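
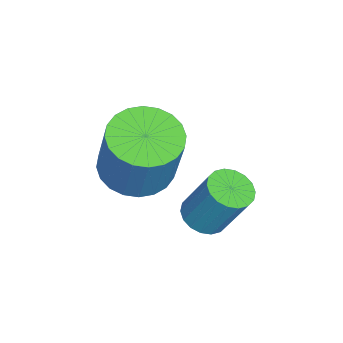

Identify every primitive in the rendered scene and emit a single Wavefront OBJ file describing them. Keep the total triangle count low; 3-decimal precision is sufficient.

v -1.092 -3.101 -0.232
v -0.387 -2.507 -0.594
v 0.217 -2.125 1.21
v -0.488 -2.719 1.572
v -0.679 -2.259 -0.548
v -0.075 -1.877 1.255
v -1.034 -2.138 -0.455
v -0.43 -1.756 1.349
v -1.398 -2.164 -0.328
v -0.794 -1.782 1.476
v -1.715 -2.333 -0.186
v -1.111 -1.951 1.618
v -1.937 -2.619 -0.051
v -1.334 -2.237 1.753
v -2.031 -2.978 0.057
v -1.427 -2.596 1.86
v -1.982 -3.356 0.12
v -1.378 -2.974 1.924
v -1.797 -3.695 0.13
v -1.193 -3.313 1.934
v -1.505 -3.943 0.085
v -0.901 -3.561 1.888
v -1.15 -4.064 -0.009
v -0.546 -3.682 1.795
v -0.786 -4.038 -0.136
v -0.182 -3.656 1.668
v -0.469 -3.869 -0.278
v 0.135 -3.487 1.526
v -0.246 -3.583 -0.413
v 0.357 -3.201 1.391
v -0.153 -3.224 -0.52
v 0.451 -2.842 1.283
v -0.202 -2.846 -0.584
v 0.402 -2.464 1.22
v -0.286 -1.234 -1.066
v 0.342 -1.216 -1.187
v 0.594 -0.529 0.225
v -0.034 -0.546 0.346
v 0.25 -0.968 -1.291
v 0.503 -0.28 0.12
v 0.052 -0.772 -1.351
v 0.305 -0.084 0.06
v -0.213 -0.667 -1.355
v 0.04 0.02 0.057
v -0.492 -0.675 -1.301
v -0.24 0.012 0.11
v -0.731 -0.794 -1.2
v -0.479 -0.106 0.211
v -0.882 -0.999 -1.073
v -0.629 -0.312 0.338
v -0.914 -1.251 -0.945
v -0.662 -0.564 0.467
v -0.823 -1.5 -0.84
v -0.57 -0.812 0.571
v -0.625 -1.696 -0.78
v -0.372 -1.008 0.631
v -0.36 -1.8 -0.777
v -0.107 -1.113 0.635
v -0.08 -1.792 -0.83
v 0.172 -1.105 0.581
v 0.159 -1.674 -0.931
v 0.411 -0.986 0.48
v 0.309 -1.468 -1.058
v 0.562 -0.781 0.353
f 2 1 5
f 2 5 3
f 3 5 6
f 3 6 4
f 5 1 7
f 5 7 6
f 6 7 8
f 6 8 4
f 7 1 9
f 7 9 8
f 8 9 10
f 8 10 4
f 9 1 11
f 9 11 10
f 10 11 12
f 10 12 4
f 11 1 13
f 11 13 12
f 12 13 14
f 12 14 4
f 13 1 15
f 13 15 14
f 14 15 16
f 14 16 4
f 15 1 17
f 15 17 16
f 16 17 18
f 16 18 4
f 17 1 19
f 17 19 18
f 18 19 20
f 18 20 4
f 19 1 21
f 19 21 20
f 20 21 22
f 20 22 4
f 21 1 23
f 21 23 22
f 22 23 24
f 22 24 4
f 23 1 25
f 23 25 24
f 24 25 26
f 24 26 4
f 25 1 27
f 25 27 26
f 26 27 28
f 26 28 4
f 27 1 29
f 27 29 28
f 28 29 30
f 28 30 4
f 29 1 31
f 29 31 30
f 30 31 32
f 30 32 4
f 31 1 33
f 31 33 32
f 32 33 34
f 32 34 4
f 33 1 2
f 33 2 34
f 34 2 3
f 34 3 4
f 36 35 39
f 36 39 37
f 37 39 40
f 37 40 38
f 39 35 41
f 39 41 40
f 40 41 42
f 40 42 38
f 41 35 43
f 41 43 42
f 42 43 44
f 42 44 38
f 43 35 45
f 43 45 44
f 44 45 46
f 44 46 38
f 45 35 47
f 45 47 46
f 46 47 48
f 46 48 38
f 47 35 49
f 47 49 48
f 48 49 50
f 48 50 38
f 49 35 51
f 49 51 50
f 50 51 52
f 50 52 38
f 51 35 53
f 51 53 52
f 52 53 54
f 52 54 38
f 53 35 55
f 53 55 54
f 54 55 56
f 54 56 38
f 55 35 57
f 55 57 56
f 56 57 58
f 56 58 38
f 57 35 59
f 57 59 58
f 58 59 60
f 58 60 38
f 59 35 61
f 59 61 60
f 60 61 62
f 60 62 38
f 61 35 63
f 61 63 62
f 62 63 64
f 62 64 38
f 63 35 36
f 63 36 64
f 64 36 37
f 64 37 38



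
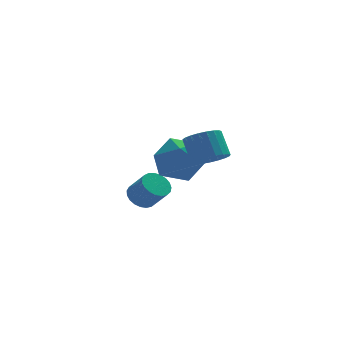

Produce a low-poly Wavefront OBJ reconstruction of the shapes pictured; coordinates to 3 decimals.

v -0.653 -3.627 3.469
v -0.044 -3.24 3.306
v -0.237 -2.547 4.228
v -0.847 -2.933 4.391
v -0.26 -3.089 3.147
v -0.453 -2.396 4.069
v -0.544 -3.031 3.044
v -0.737 -2.337 3.966
v -0.847 -3.076 3.014
v -1.04 -2.382 3.936
v -1.116 -3.216 3.063
v -1.309 -2.522 3.985
v -1.306 -3.427 3.182
v -1.499 -2.734 4.104
v -1.382 -3.673 3.351
v -1.576 -2.979 4.273
v -1.333 -3.911 3.54
v -1.526 -3.217 4.462
v -1.166 -4.099 3.717
v -1.36 -3.406 4.639
v -0.911 -4.206 3.851
v -1.104 -3.512 4.773
v -0.611 -4.213 3.919
v -0.804 -3.519 4.841
v -0.318 -4.118 3.909
v -0.511 -3.425 4.831
v -0.083 -3.939 3.823
v -0.277 -3.245 4.745
v 0.053 -3.705 3.676
v -0.141 -3.012 4.598
v 0.067 -3.458 3.493
v -0.126 -2.765 4.415
v -1.933 0.927 1.765
v -1.16 1.595 2.352
v -0.62 0.585 0.428
v 0.153 1.253 1.015
v -0.19 0.218 1.461
v -1.002 0.43 2.288
v -0.778 1.75 0.492
v -1.59 1.962 1.319
v -0.447 2.104 1.566
v -0.084 1.157 2.164
v -1.696 1.023 0.616
v -1.333 0.076 1.214
v -2.436 0.926 -0.422
v -1.988 1.407 -0.358
v -1.477 0.815 0.525
v -1.924 0.334 0.462
v -2.186 1.491 -0.188
v -1.675 0.898 0.696
v -2.427 1.477 -0.057
v -1.916 0.884 0.826
v -2.67 1.367 0.01
v -2.158 0.775 0.893
v -2.872 1.182 0.003
v -2.36 0.589 0.886
v -2.999 0.952 -0.078
v -2.487 0.36 0.805
v -3.028 0.718 -0.218
v -2.517 0.126 0.665
v -2.955 0.52 -0.393
v -2.444 -0.073 0.49
v -2.792 0.392 -0.573
v -2.281 -0.2 0.31
v -2.568 0.356 -0.727
v -2.056 -0.236 0.156
v -2.32 0.419 -0.828
v -1.809 -0.173 0.055
v -2.093 0.57 -0.859
v -1.582 -0.022 0.024
v -1.925 0.782 -0.814
v -1.414 0.19 0.069
v -1.845 1.019 -0.701
v -1.334 0.427 0.182
v -1.867 1.24 -0.54
v -1.356 0.648 0.343
f 2 1 5
f 2 5 3
f 3 5 6
f 3 6 4
f 5 1 7
f 5 7 6
f 6 7 8
f 6 8 4
f 7 1 9
f 7 9 8
f 8 9 10
f 8 10 4
f 9 1 11
f 9 11 10
f 10 11 12
f 10 12 4
f 11 1 13
f 11 13 12
f 12 13 14
f 12 14 4
f 13 1 15
f 13 15 14
f 14 15 16
f 14 16 4
f 15 1 17
f 15 17 16
f 16 17 18
f 16 18 4
f 17 1 19
f 17 19 18
f 18 19 20
f 18 20 4
f 19 1 21
f 19 21 20
f 20 21 22
f 20 22 4
f 21 1 23
f 21 23 22
f 22 23 24
f 22 24 4
f 23 1 25
f 23 25 24
f 24 25 26
f 24 26 4
f 25 1 27
f 25 27 26
f 26 27 28
f 26 28 4
f 27 1 29
f 27 29 28
f 28 29 30
f 28 30 4
f 29 1 31
f 29 31 30
f 30 31 32
f 30 32 4
f 31 1 2
f 31 2 32
f 32 2 3
f 32 3 4
f 33 44 38
f 33 38 34
f 33 34 40
f 33 40 43
f 33 43 44
f 34 38 42
f 38 44 37
f 44 43 35
f 43 40 39
f 40 34 41
f 36 42 37
f 36 37 35
f 36 35 39
f 36 39 41
f 36 41 42
f 37 42 38
f 35 37 44
f 39 35 43
f 41 39 40
f 42 41 34
f 46 45 49
f 46 49 47
f 47 49 50
f 47 50 48
f 49 45 51
f 49 51 50
f 50 51 52
f 50 52 48
f 51 45 53
f 51 53 52
f 52 53 54
f 52 54 48
f 53 45 55
f 53 55 54
f 54 55 56
f 54 56 48
f 55 45 57
f 55 57 56
f 56 57 58
f 56 58 48
f 57 45 59
f 57 59 58
f 58 59 60
f 58 60 48
f 59 45 61
f 59 61 60
f 60 61 62
f 60 62 48
f 61 45 63
f 61 63 62
f 62 63 64
f 62 64 48
f 63 45 65
f 63 65 64
f 64 65 66
f 64 66 48
f 65 45 67
f 65 67 66
f 66 67 68
f 66 68 48
f 67 45 69
f 67 69 68
f 68 69 70
f 68 70 48
f 69 45 71
f 69 71 70
f 70 71 72
f 70 72 48
f 71 45 73
f 71 73 72
f 72 73 74
f 72 74 48
f 73 45 75
f 73 75 74
f 74 75 76
f 74 76 48
f 75 45 46
f 75 46 76
f 76 46 47
f 76 47 48



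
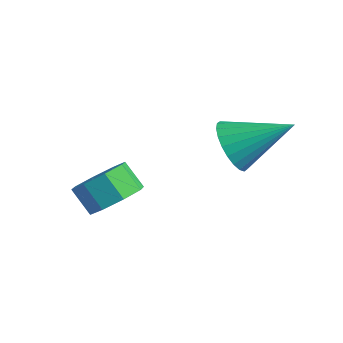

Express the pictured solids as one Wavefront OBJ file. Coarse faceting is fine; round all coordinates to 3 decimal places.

v -0.671 1.921 2.422
v -0.194 2.058 1.648
v 0.531 3.139 3.378
v -0.44 2.318 1.625
v -0.721 2.518 1.724
v -0.995 2.627 1.929
v -1.219 2.628 2.21
v -1.36 2.522 2.522
v -1.396 2.325 2.82
v -1.322 2.065 3.057
v -1.148 1.784 3.197
v -0.902 1.524 3.219
v -0.621 1.324 3.121
v -0.347 1.215 2.915
v -0.123 1.213 2.635
v 0.018 1.319 2.322
v 0.054 1.517 2.025
v -0.02 1.776 1.788
v -2.828 -0.466 0.093
v -2.189 -0.759 0.671
v -2.893 -0.847 1.404
v -3.532 -0.554 0.827
v -2.263 -0.066 0.684
v -2.966 -0.155 1.417
v -2.668 0.392 0.351
v -3.371 0.304 1.084
v -3.166 0.348 -0.133
v -3.87 0.26 0.6
v -3.467 -0.173 -0.484
v -4.171 -0.261 0.249
v -3.394 -0.865 -0.497
v -4.097 -0.954 0.236
v -2.989 -1.324 -0.164
v -3.692 -1.412 0.569
v -2.49 -1.28 0.32
v -3.194 -1.368 1.053
f 2 1 4
f 2 4 3
f 4 1 5
f 4 5 3
f 5 1 6
f 5 6 3
f 6 1 7
f 6 7 3
f 7 1 8
f 7 8 3
f 8 1 9
f 8 9 3
f 9 1 10
f 9 10 3
f 10 1 11
f 10 11 3
f 11 1 12
f 11 12 3
f 12 1 13
f 12 13 3
f 13 1 14
f 13 14 3
f 14 1 15
f 14 15 3
f 15 1 16
f 15 16 3
f 16 1 17
f 16 17 3
f 17 1 18
f 17 18 3
f 18 1 2
f 18 2 3
f 20 19 23
f 20 23 21
f 21 23 24
f 21 24 22
f 23 19 25
f 23 25 24
f 24 25 26
f 24 26 22
f 25 19 27
f 25 27 26
f 26 27 28
f 26 28 22
f 27 19 29
f 27 29 28
f 28 29 30
f 28 30 22
f 29 19 31
f 29 31 30
f 30 31 32
f 30 32 22
f 31 19 33
f 31 33 32
f 32 33 34
f 32 34 22
f 33 19 35
f 33 35 34
f 34 35 36
f 34 36 22
f 35 19 20
f 35 20 36
f 36 20 21
f 36 21 22



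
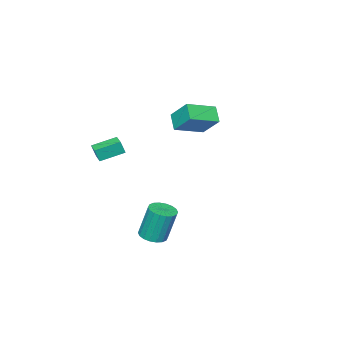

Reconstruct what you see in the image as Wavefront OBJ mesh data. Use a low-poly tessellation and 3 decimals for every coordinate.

v 3.806 -2.862 1.764
v 4.017 -3.023 2.603
v 2.595 -2.083 2.219
v 2.806 -2.244 3.057
v 4.254 -2.176 1.783
v 4.465 -2.337 2.621
v 3.043 -1.397 2.237
v 3.254 -1.558 3.076
v -4.48 -2.513 1.761
v -4.444 -1.293 3.029
v -3.905 -1.762 1.022
v -3.869 -0.542 2.29
v -2.751 -3.218 2.39
v -2.715 -1.998 3.658
v -2.176 -2.467 1.651
v -2.14 -1.247 2.919
v 3.957 1.372 -2.788
v 4.432 2.037 -2.863
v 4.118 2.492 -0.827
v 3.643 1.828 -0.752
v 4.1 2.165 -2.943
v 3.786 2.62 -0.907
v 3.739 2.136 -2.992
v 3.425 2.591 -0.956
v 3.422 1.956 -3.001
v 3.108 2.411 -0.965
v 3.21 1.661 -2.968
v 2.897 2.116 -0.931
v 3.147 1.308 -2.898
v 2.833 1.763 -0.862
v 3.244 0.968 -2.808
v 2.93 1.423 -0.771
v 3.482 0.708 -2.713
v 3.168 1.163 -0.677
v 3.814 0.58 -2.633
v 3.5 1.035 -0.597
v 4.175 0.609 -2.584
v 3.861 1.064 -0.548
v 4.492 0.789 -2.575
v 4.178 1.244 -0.539
v 4.703 1.084 -2.609
v 4.39 1.539 -0.572
v 4.767 1.437 -2.678
v 4.453 1.892 -0.642
v 4.67 1.777 -2.769
v 4.356 2.232 -0.732
f 2 4 1
f 5 2 1
f 1 4 3
f 3 5 1
f 2 8 4
f 6 2 5
f 6 8 2
f 4 8 3
f 7 5 3
f 3 8 7
f 7 6 5
f 8 6 7
f 10 12 9
f 13 10 9
f 9 12 11
f 11 13 9
f 10 16 12
f 14 10 13
f 14 16 10
f 12 16 11
f 15 13 11
f 11 16 15
f 15 14 13
f 16 14 15
f 18 17 21
f 18 21 19
f 19 21 22
f 19 22 20
f 21 17 23
f 21 23 22
f 22 23 24
f 22 24 20
f 23 17 25
f 23 25 24
f 24 25 26
f 24 26 20
f 25 17 27
f 25 27 26
f 26 27 28
f 26 28 20
f 27 17 29
f 27 29 28
f 28 29 30
f 28 30 20
f 29 17 31
f 29 31 30
f 30 31 32
f 30 32 20
f 31 17 33
f 31 33 32
f 32 33 34
f 32 34 20
f 33 17 35
f 33 35 34
f 34 35 36
f 34 36 20
f 35 17 37
f 35 37 36
f 36 37 38
f 36 38 20
f 37 17 39
f 37 39 38
f 38 39 40
f 38 40 20
f 39 17 41
f 39 41 40
f 40 41 42
f 40 42 20
f 41 17 43
f 41 43 42
f 42 43 44
f 42 44 20
f 43 17 45
f 43 45 44
f 44 45 46
f 44 46 20
f 45 17 18
f 45 18 46
f 46 18 19
f 46 19 20



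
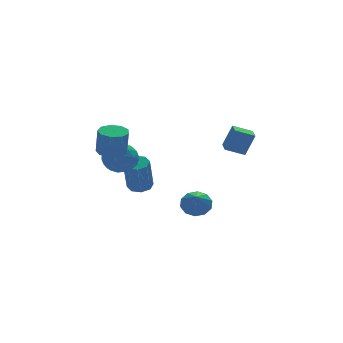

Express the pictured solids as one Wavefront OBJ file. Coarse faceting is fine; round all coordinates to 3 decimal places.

v -2.859 1.513 -0.009
v -2.21 1.003 -0.104
v -2.193 0.738 1.433
v -2.841 1.247 1.529
v -2.029 1.534 -0.014
v -2.012 1.269 1.523
v -2.236 2.054 0.078
v -2.218 1.789 1.615
v -2.734 2.321 0.129
v -2.717 2.056 1.667
v -3.291 2.21 0.117
v -3.273 1.945 1.654
v -3.645 1.772 0.045
v -3.628 1.507 1.582
v -3.632 1.213 -0.051
v -3.614 0.948 1.486
v -3.256 0.794 -0.128
v -3.239 0.529 1.409
v -2.695 0.711 -0.149
v -2.678 0.446 1.389
v -2.587 2.964 -1.44
v -2.196 3.526 -2.278
v -1.164 3.374 -0.502
v -0.773 3.936 -1.34
v -1.643 4.297 -0.805
v -2.522 4.044 -1.385
v -0.838 2.856 -1.395
v -1.717 2.603 -1.975
v -1.115 3.46 -2.251
v -1.612 4.35 -1.886
v -1.748 2.55 -0.894
v -2.245 3.44 -0.529
v -2.516 3.209 -1.941
v -0.844 3.691 -0.839
v -1.355 3.903 -0.524
v -1.125 4.234 -1.017
v -2.708 3.513 -1.416
v -2.478 3.844 -1.909
v -2.153 4.297 -1.043
v -0.882 3.056 -0.871
v -0.652 3.387 -1.364
v -2.235 2.666 -1.763
v -2.005 2.997 -2.256
v -1.207 2.603 -1.737
v -1.651 3.501 -2.418
v -0.815 3.741 -1.867
v -0.853 3.107 -1.899
v -1.37 2.958 -2.24
v -1.943 4.024 -2.204
v -1.107 4.265 -1.652
v -1.618 4.477 -1.338
v -2.135 4.328 -1.678
v -1.308 3.985 -2.188
v -2.253 2.635 -1.128
v -1.417 2.876 -0.576
v -1.225 2.572 -1.102
v -1.742 2.423 -1.442
v -2.545 3.159 -0.913
v -1.709 3.399 -0.362
v -1.99 3.942 -0.54
v -2.507 3.793 -0.881
v -2.052 2.915 -0.592
v -0.234 4.288 -3.995
v 0.388 4.596 -3.77
v -0.043 4 -1.76
v -0.666 3.692 -1.985
v -0.043 4.951 -3.757
v -0.474 4.355 -1.747
v -0.586 4.918 -3.884
v -1.017 4.322 -1.874
v -0.923 4.516 -4.075
v -1.354 3.92 -2.065
v -0.857 3.98 -4.22
v -1.288 3.384 -2.21
v -0.426 3.625 -4.233
v -0.857 3.029 -2.223
v 0.117 3.658 -4.106
v -0.314 3.062 -2.096
v 0.454 4.06 -3.915
v 0.023 3.464 -1.905
v 2.556 -0.797 0.155
v 3.074 -0.903 1.484
v 2.846 0.181 0.12
v 3.364 0.075 1.448
v 3.576 -1.115 -0.268
v 4.094 -1.221 1.06
v 3.866 -0.137 -0.304
v 4.384 -0.243 1.025
v 0.222 -2.556 -2.703
v 0.877 -2.408 -2.198
v -0.342 -3.844 -1.597
v 0.484 -2.105 -2.045
v -0.009 -1.974 -2.144
v -0.413 -2.065 -2.456
v -0.575 -2.344 -2.863
v -0.432 -2.703 -3.209
v -0.039 -3.007 -3.362
v 0.453 -3.138 -3.263
v 0.858 -3.047 -2.951
v 1.019 -2.768 -2.544
f 2 1 5
f 2 5 3
f 3 5 6
f 3 6 4
f 5 1 7
f 5 7 6
f 6 7 8
f 6 8 4
f 7 1 9
f 7 9 8
f 8 9 10
f 8 10 4
f 9 1 11
f 9 11 10
f 10 11 12
f 10 12 4
f 11 1 13
f 11 13 12
f 12 13 14
f 12 14 4
f 13 1 15
f 13 15 14
f 14 15 16
f 14 16 4
f 15 1 17
f 15 17 16
f 16 17 18
f 16 18 4
f 17 1 19
f 17 19 18
f 18 19 20
f 18 20 4
f 19 1 2
f 19 2 20
f 20 2 3
f 20 3 4
f 21 58 37
f 58 32 61
f 37 61 26
f 58 61 37
f 21 37 33
f 37 26 38
f 33 38 22
f 37 38 33
f 21 33 42
f 33 22 43
f 42 43 28
f 33 43 42
f 21 42 54
f 42 28 57
f 54 57 31
f 42 57 54
f 21 54 58
f 54 31 62
f 58 62 32
f 54 62 58
f 22 38 49
f 38 26 52
f 49 52 30
f 38 52 49
f 26 61 39
f 61 32 60
f 39 60 25
f 61 60 39
f 32 62 59
f 62 31 55
f 59 55 23
f 62 55 59
f 31 57 56
f 57 28 44
f 56 44 27
f 57 44 56
f 28 43 48
f 43 22 45
f 48 45 29
f 43 45 48
f 24 50 36
f 50 30 51
f 36 51 25
f 50 51 36
f 24 36 34
f 36 25 35
f 34 35 23
f 36 35 34
f 24 34 41
f 34 23 40
f 41 40 27
f 34 40 41
f 24 41 46
f 41 27 47
f 46 47 29
f 41 47 46
f 24 46 50
f 46 29 53
f 50 53 30
f 46 53 50
f 25 51 39
f 51 30 52
f 39 52 26
f 51 52 39
f 23 35 59
f 35 25 60
f 59 60 32
f 35 60 59
f 27 40 56
f 40 23 55
f 56 55 31
f 40 55 56
f 29 47 48
f 47 27 44
f 48 44 28
f 47 44 48
f 30 53 49
f 53 29 45
f 49 45 22
f 53 45 49
f 64 63 67
f 64 67 65
f 65 67 68
f 65 68 66
f 67 63 69
f 67 69 68
f 68 69 70
f 68 70 66
f 69 63 71
f 69 71 70
f 70 71 72
f 70 72 66
f 71 63 73
f 71 73 72
f 72 73 74
f 72 74 66
f 73 63 75
f 73 75 74
f 74 75 76
f 74 76 66
f 75 63 77
f 75 77 76
f 76 77 78
f 76 78 66
f 77 63 79
f 77 79 78
f 78 79 80
f 78 80 66
f 79 63 64
f 79 64 80
f 80 64 65
f 80 65 66
f 82 84 81
f 85 82 81
f 81 84 83
f 83 85 81
f 82 88 84
f 86 82 85
f 86 88 82
f 84 88 83
f 87 85 83
f 83 88 87
f 87 86 85
f 88 86 87
f 90 89 92
f 90 92 91
f 92 89 93
f 92 93 91
f 93 89 94
f 93 94 91
f 94 89 95
f 94 95 91
f 95 89 96
f 95 96 91
f 96 89 97
f 96 97 91
f 97 89 98
f 97 98 91
f 98 89 99
f 98 99 91
f 99 89 100
f 99 100 91
f 100 89 90
f 100 90 91



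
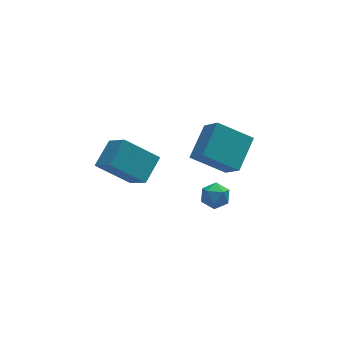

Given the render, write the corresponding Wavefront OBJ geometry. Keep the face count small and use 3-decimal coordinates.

v 1.103 2.066 -3.024
v 1.662 1.75 -3.5
v 0.178 1.57 -3.78
v 0.737 1.254 -4.256
v 0.632 0.967 -3.517
v 1.204 1.274 -3.05
v 0.636 2.046 -4.23
v 1.208 2.353 -3.763
v 1.373 1.738 -4.245
v 1.371 1.071 -3.805
v 0.469 2.249 -3.475
v 0.467 1.582 -3.035
v 1.797 0.815 -1.021
v 0.209 1.511 0.017
v 1.511 1.903 -2.186
v -0.076 2.599 -1.149
v 2.976 2.121 -0.091
v 1.389 2.817 0.946
v 2.691 3.209 -1.257
v 1.103 3.905 -0.219
v -4.563 0.587 1.682
v -3.58 1.521 2.391
v -4.927 1.898 0.459
v -3.944 2.832 1.167
v -3.076 -0.092 0.513
v -2.093 0.842 1.221
v -3.44 1.219 -0.711
v -2.457 2.153 -0.002
f 1 12 6
f 1 6 2
f 1 2 8
f 1 8 11
f 1 11 12
f 2 6 10
f 6 12 5
f 12 11 3
f 11 8 7
f 8 2 9
f 4 10 5
f 4 5 3
f 4 3 7
f 4 7 9
f 4 9 10
f 5 10 6
f 3 5 12
f 7 3 11
f 9 7 8
f 10 9 2
f 14 16 13
f 17 14 13
f 13 16 15
f 15 17 13
f 14 20 16
f 18 14 17
f 18 20 14
f 16 20 15
f 19 17 15
f 15 20 19
f 19 18 17
f 20 18 19
f 22 24 21
f 25 22 21
f 21 24 23
f 23 25 21
f 22 28 24
f 26 22 25
f 26 28 22
f 24 28 23
f 27 25 23
f 23 28 27
f 27 26 25
f 28 26 27



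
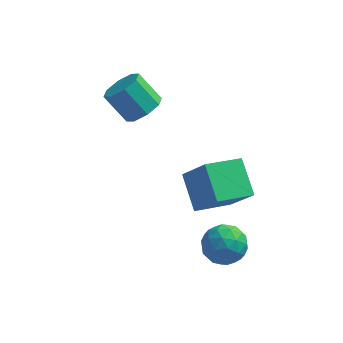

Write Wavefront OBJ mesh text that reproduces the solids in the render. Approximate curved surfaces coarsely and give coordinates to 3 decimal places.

v 3.304 -2.327 -0.573
v 2.559 -0.844 0.525
v 2.206 -1.653 -2.231
v 1.46 -0.17 -1.133
v 4.82 -1.17 -1.107
v 4.074 0.313 -0.009
v 3.721 -0.496 -2.765
v 2.976 0.987 -1.667
v -0.635 2.253 1.019
v 0.094 2.787 1.47
v -1.015 3.201 2.772
v -1.745 2.667 2.321
v -0.324 3.213 0.979
v -1.433 3.627 2.281
v -0.924 3.077 0.511
v -2.033 3.491 1.813
v -1.355 2.458 0.341
v -2.464 2.872 1.643
v -1.365 1.719 0.568
v -2.474 2.133 1.87
v -0.947 1.293 1.059
v -2.056 1.707 2.361
v -0.347 1.429 1.527
v -1.456 1.843 2.829
v 0.084 2.048 1.697
v -1.025 2.462 2.999
v 3.716 -1.896 -2.802
v 4.519 -2.231 -3.499
v 2.921 -3.509 -2.941
v 3.724 -3.844 -3.638
v 3.958 -3.667 -2.563
v 4.449 -2.67 -2.477
v 2.991 -3.07 -3.963
v 3.482 -2.073 -3.877
v 4.07 -2.957 -4.217
v 4.668 -3.326 -3.352
v 2.772 -2.414 -3.088
v 3.37 -2.783 -2.223
v 4.187 -1.922 -3.138
v 3.253 -3.818 -3.302
v 3.39 -3.714 -2.67
v 3.862 -3.911 -3.08
v 4.147 -2.18 -2.538
v 4.618 -2.377 -2.947
v 4.288 -3.221 -2.397
v 2.822 -3.363 -3.493
v 3.293 -3.56 -3.902
v 3.578 -1.829 -3.36
v 4.05 -2.026 -3.77
v 3.152 -2.519 -4.043
v 4.395 -2.546 -3.97
v 3.928 -3.493 -4.052
v 3.497 -3.038 -4.243
v 3.786 -2.452 -4.192
v 4.747 -2.763 -3.461
v 4.279 -3.711 -3.543
v 4.417 -3.607 -2.911
v 4.706 -3.021 -2.861
v 4.483 -3.189 -3.883
v 3.161 -2.029 -2.897
v 2.693 -2.977 -2.979
v 2.734 -2.719 -3.579
v 3.023 -2.133 -3.529
v 3.512 -2.247 -2.388
v 3.045 -3.194 -2.47
v 3.654 -3.288 -2.248
v 3.943 -2.702 -2.197
v 2.957 -2.551 -2.557
f 2 4 1
f 5 2 1
f 1 4 3
f 3 5 1
f 2 8 4
f 6 2 5
f 6 8 2
f 4 8 3
f 7 5 3
f 3 8 7
f 7 6 5
f 8 6 7
f 10 9 13
f 10 13 11
f 11 13 14
f 11 14 12
f 13 9 15
f 13 15 14
f 14 15 16
f 14 16 12
f 15 9 17
f 15 17 16
f 16 17 18
f 16 18 12
f 17 9 19
f 17 19 18
f 18 19 20
f 18 20 12
f 19 9 21
f 19 21 20
f 20 21 22
f 20 22 12
f 21 9 23
f 21 23 22
f 22 23 24
f 22 24 12
f 23 9 25
f 23 25 24
f 24 25 26
f 24 26 12
f 25 9 10
f 25 10 26
f 26 10 11
f 26 11 12
f 27 64 43
f 64 38 67
f 43 67 32
f 64 67 43
f 27 43 39
f 43 32 44
f 39 44 28
f 43 44 39
f 27 39 48
f 39 28 49
f 48 49 34
f 39 49 48
f 27 48 60
f 48 34 63
f 60 63 37
f 48 63 60
f 27 60 64
f 60 37 68
f 64 68 38
f 60 68 64
f 28 44 55
f 44 32 58
f 55 58 36
f 44 58 55
f 32 67 45
f 67 38 66
f 45 66 31
f 67 66 45
f 38 68 65
f 68 37 61
f 65 61 29
f 68 61 65
f 37 63 62
f 63 34 50
f 62 50 33
f 63 50 62
f 34 49 54
f 49 28 51
f 54 51 35
f 49 51 54
f 30 56 42
f 56 36 57
f 42 57 31
f 56 57 42
f 30 42 40
f 42 31 41
f 40 41 29
f 42 41 40
f 30 40 47
f 40 29 46
f 47 46 33
f 40 46 47
f 30 47 52
f 47 33 53
f 52 53 35
f 47 53 52
f 30 52 56
f 52 35 59
f 56 59 36
f 52 59 56
f 31 57 45
f 57 36 58
f 45 58 32
f 57 58 45
f 29 41 65
f 41 31 66
f 65 66 38
f 41 66 65
f 33 46 62
f 46 29 61
f 62 61 37
f 46 61 62
f 35 53 54
f 53 33 50
f 54 50 34
f 53 50 54
f 36 59 55
f 59 35 51
f 55 51 28
f 59 51 55



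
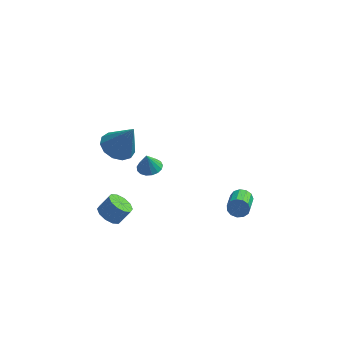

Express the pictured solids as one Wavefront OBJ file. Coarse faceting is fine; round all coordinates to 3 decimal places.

v 3.385 1.932 -3.745
v 3.692 1.732 -4.281
v 3.601 0.388 -3.832
v 3.295 0.588 -3.295
v 3.953 1.798 -4.032
v 3.862 0.453 -3.583
v 4.033 1.906 -3.692
v 3.942 0.562 -3.243
v 3.907 2.023 -3.368
v 3.817 0.679 -2.919
v 3.616 2.11 -3.164
v 3.526 0.766 -2.715
v 3.252 2.142 -3.144
v 3.161 0.798 -2.695
v 2.93 2.106 -3.315
v 2.839 0.762 -2.866
v 2.753 2.016 -3.622
v 2.662 0.672 -3.173
v 2.776 1.898 -3.968
v 2.685 0.554 -3.519
v 2.993 1.792 -4.243
v 2.902 0.448 -3.794
v 3.335 1.73 -4.36
v 3.244 0.386 -3.911
v -3.61 -0.817 -3.167
v -3.031 -1.282 -3.437
v -2.412 -1.008 -2.583
v -2.99 -0.543 -2.313
v -2.967 -0.837 -3.626
v -2.348 -0.562 -2.773
v -3.149 -0.384 -3.64
v -2.53 -0.109 -2.786
v -3.507 -0.096 -3.473
v -2.887 0.178 -2.619
v -3.904 -0.084 -3.189
v -3.284 0.19 -2.335
v -4.188 -0.352 -2.897
v -3.569 -0.078 -2.043
v -4.252 -0.798 -2.707
v -3.633 -0.523 -1.854
v -4.07 -1.251 -2.694
v -3.451 -0.976 -1.84
v -3.713 -1.538 -2.861
v -3.093 -1.264 -2.007
v -3.316 -1.55 -3.145
v -2.696 -1.276 -2.291
v -3.074 -0.63 2.85
v -2.315 -1.141 2.399
v -2.166 -0.87 4.65
v -2.162 -0.587 2.396
v -2.298 -0.047 2.537
v -2.68 0.309 2.777
v -3.188 0.366 3.041
v -3.659 0.107 3.244
v -3.944 -0.385 3.322
v -3.954 -0.955 3.25
v -3.683 -1.422 3.051
v -3.22 -1.637 2.789
v -2.71 -1.532 2.546
v -1.718 2.032 -1.497
v -1.205 1.514 -1.46
v -1.882 1.948 -0.403
v -1.028 1.81 -1.411
v -1.008 2.158 -1.381
v -1.151 2.477 -1.378
v -1.424 2.694 -1.403
v -1.764 2.759 -1.449
v -2.094 2.658 -1.506
v -2.337 2.413 -1.561
v -2.439 2.081 -1.602
v -2.375 1.738 -1.618
v -2.161 1.462 -1.607
v -1.845 1.317 -1.571
v -1.5 1.335 -1.518
f 2 1 5
f 2 5 3
f 3 5 6
f 3 6 4
f 5 1 7
f 5 7 6
f 6 7 8
f 6 8 4
f 7 1 9
f 7 9 8
f 8 9 10
f 8 10 4
f 9 1 11
f 9 11 10
f 10 11 12
f 10 12 4
f 11 1 13
f 11 13 12
f 12 13 14
f 12 14 4
f 13 1 15
f 13 15 14
f 14 15 16
f 14 16 4
f 15 1 17
f 15 17 16
f 16 17 18
f 16 18 4
f 17 1 19
f 17 19 18
f 18 19 20
f 18 20 4
f 19 1 21
f 19 21 20
f 20 21 22
f 20 22 4
f 21 1 23
f 21 23 22
f 22 23 24
f 22 24 4
f 23 1 2
f 23 2 24
f 24 2 3
f 24 3 4
f 26 25 29
f 26 29 27
f 27 29 30
f 27 30 28
f 29 25 31
f 29 31 30
f 30 31 32
f 30 32 28
f 31 25 33
f 31 33 32
f 32 33 34
f 32 34 28
f 33 25 35
f 33 35 34
f 34 35 36
f 34 36 28
f 35 25 37
f 35 37 36
f 36 37 38
f 36 38 28
f 37 25 39
f 37 39 38
f 38 39 40
f 38 40 28
f 39 25 41
f 39 41 40
f 40 41 42
f 40 42 28
f 41 25 43
f 41 43 42
f 42 43 44
f 42 44 28
f 43 25 45
f 43 45 44
f 44 45 46
f 44 46 28
f 45 25 26
f 45 26 46
f 46 26 27
f 46 27 28
f 48 47 50
f 48 50 49
f 50 47 51
f 50 51 49
f 51 47 52
f 51 52 49
f 52 47 53
f 52 53 49
f 53 47 54
f 53 54 49
f 54 47 55
f 54 55 49
f 55 47 56
f 55 56 49
f 56 47 57
f 56 57 49
f 57 47 58
f 57 58 49
f 58 47 59
f 58 59 49
f 59 47 48
f 59 48 49
f 61 60 63
f 61 63 62
f 63 60 64
f 63 64 62
f 64 60 65
f 64 65 62
f 65 60 66
f 65 66 62
f 66 60 67
f 66 67 62
f 67 60 68
f 67 68 62
f 68 60 69
f 68 69 62
f 69 60 70
f 69 70 62
f 70 60 71
f 70 71 62
f 71 60 72
f 71 72 62
f 72 60 73
f 72 73 62
f 73 60 74
f 73 74 62
f 74 60 61
f 74 61 62



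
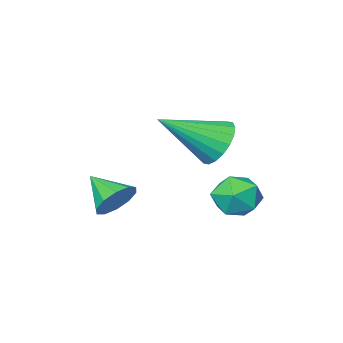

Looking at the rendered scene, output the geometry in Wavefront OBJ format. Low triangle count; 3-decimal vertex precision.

v 1.216 3.802 0.189
v 1.746 4.103 -0.432
v 2.864 3.138 1.271
v 1.712 4.407 -0.194
v 1.579 4.59 0.12
v 1.375 4.617 0.448
v 1.139 4.483 0.724
v 0.919 4.214 0.895
v 0.757 3.864 0.925
v 0.687 3.501 0.81
v 0.721 3.198 0.571
v 0.854 3.014 0.257
v 1.058 2.987 -0.07
v 1.294 3.121 -0.347
v 1.514 3.39 -0.517
v 1.676 3.741 -0.548
v 0.131 4.217 -1.656
v 0.984 4.239 -1.843
v -0.044 3.161 -2.577
v 0.809 3.183 -2.764
v 0.54 2.905 -1.981
v 0.648 3.558 -1.412
v 0.292 3.842 -3.008
v 0.4 4.495 -2.439
v 1.083 4.007 -2.678
v 1.236 3.428 -2.043
v -0.296 3.972 -2.377
v -0.143 3.393 -1.742
v 3.818 2.438 -2.034
v 4.554 2.544 -2.135
v 4.062 1.362 -1.386
v 4.431 2.754 -1.74
v 4.075 2.844 -1.458
v 3.62 2.778 -1.396
v 3.241 2.583 -1.578
v 3.083 2.332 -1.934
v 3.205 2.122 -2.329
v 3.562 2.033 -2.611
v 4.017 2.098 -2.673
v 4.396 2.293 -2.491
f 2 1 4
f 2 4 3
f 4 1 5
f 4 5 3
f 5 1 6
f 5 6 3
f 6 1 7
f 6 7 3
f 7 1 8
f 7 8 3
f 8 1 9
f 8 9 3
f 9 1 10
f 9 10 3
f 10 1 11
f 10 11 3
f 11 1 12
f 11 12 3
f 12 1 13
f 12 13 3
f 13 1 14
f 13 14 3
f 14 1 15
f 14 15 3
f 15 1 16
f 15 16 3
f 16 1 2
f 16 2 3
f 17 28 22
f 17 22 18
f 17 18 24
f 17 24 27
f 17 27 28
f 18 22 26
f 22 28 21
f 28 27 19
f 27 24 23
f 24 18 25
f 20 26 21
f 20 21 19
f 20 19 23
f 20 23 25
f 20 25 26
f 21 26 22
f 19 21 28
f 23 19 27
f 25 23 24
f 26 25 18
f 30 29 32
f 30 32 31
f 32 29 33
f 32 33 31
f 33 29 34
f 33 34 31
f 34 29 35
f 34 35 31
f 35 29 36
f 35 36 31
f 36 29 37
f 36 37 31
f 37 29 38
f 37 38 31
f 38 29 39
f 38 39 31
f 39 29 40
f 39 40 31
f 40 29 30
f 40 30 31



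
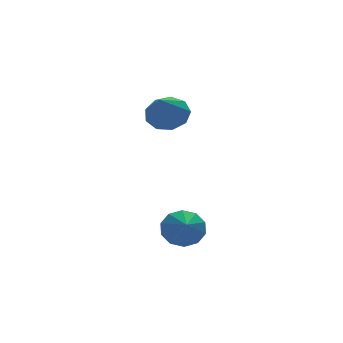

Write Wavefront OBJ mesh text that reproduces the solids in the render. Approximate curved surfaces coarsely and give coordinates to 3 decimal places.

v 0.594 4.52 2.62
v 1.43 3.991 2.762
v -0.314 3.42 3.86
v 1.404 4.512 3.205
v 0.999 5.036 3.374
v 0.404 5.319 3.19
v -0.102 5.229 2.739
v -0.283 4.806 2.233
v -0.053 4.25 1.907
v 0.479 3.82 1.915
v 1.065 3.718 2.253
v -0.796 0.2 -2.209
v -0.127 0.377 -1.558
v -1.184 -0.9 -1.511
v -0.618 0.655 -1.394
v -1.177 0.758 -1.542
v -1.59 0.649 -1.944
v -1.7 0.368 -2.448
v -1.465 0.023 -2.86
v -0.974 -0.254 -3.024
v -0.415 -0.358 -2.877
v -0.002 -0.249 -2.475
v 0.108 0.032 -1.971
f 2 1 4
f 2 4 3
f 4 1 5
f 4 5 3
f 5 1 6
f 5 6 3
f 6 1 7
f 6 7 3
f 7 1 8
f 7 8 3
f 8 1 9
f 8 9 3
f 9 1 10
f 9 10 3
f 10 1 11
f 10 11 3
f 11 1 2
f 11 2 3
f 13 12 15
f 13 15 14
f 15 12 16
f 15 16 14
f 16 12 17
f 16 17 14
f 17 12 18
f 17 18 14
f 18 12 19
f 18 19 14
f 19 12 20
f 19 20 14
f 20 12 21
f 20 21 14
f 21 12 22
f 21 22 14
f 22 12 23
f 22 23 14
f 23 12 13
f 23 13 14



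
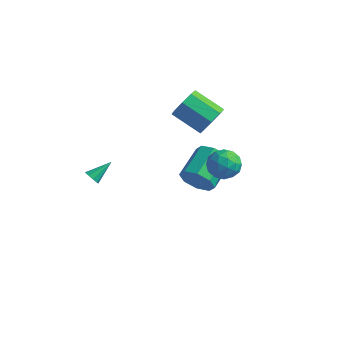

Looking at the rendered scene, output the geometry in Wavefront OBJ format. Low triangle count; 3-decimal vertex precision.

v 1.57 2.837 -0.74
v 2.014 2.56 0.136
v 1.746 1.3 -1.316
v 2.19 1.023 -0.44
v 1.197 1.254 -0.458
v 1.088 2.204 -0.102
v 2.672 1.656 -1.078
v 2.563 2.606 -0.722
v 2.695 1.83 -0.074
v 1.783 1.581 0.31
v 1.977 2.279 -1.49
v 1.065 2.03 -1.106
v 1.776 2.833 -0.251
v 1.984 1.027 -0.929
v 1.4 1.163 -0.939
v 1.661 1 -0.424
v 1.232 2.624 -0.391
v 1.493 2.461 0.124
v 1.013 1.693 -0.225
v 2.267 1.399 -1.304
v 2.528 1.236 -0.789
v 2.099 2.86 -0.756
v 2.36 2.697 -0.241
v 2.747 2.167 -0.955
v 2.438 2.241 0.14
v 2.541 1.338 -0.198
v 2.825 1.711 -0.573
v 2.76 2.269 -0.364
v 1.902 2.095 0.366
v 2.006 1.192 0.027
v 1.422 1.328 0.017
v 1.358 1.886 0.226
v 2.302 1.666 0.243
v 1.754 2.668 -1.207
v 1.858 1.765 -1.546
v 2.402 1.974 -1.406
v 2.338 2.532 -1.197
v 1.219 2.522 -0.982
v 1.322 1.619 -1.32
v 1 1.591 -0.816
v 0.935 2.149 -0.607
v 1.458 2.194 -1.423
v -2.376 -3.971 0.034
v -2.035 -4.258 0.26
v -1.944 -2.849 0.806
v -1.901 -4.117 -0.021
v -1.989 -3.907 -0.277
v -2.259 -3.727 -0.387
v -2.583 -3.662 -0.3
v -2.811 -3.741 -0.057
v -2.835 -3.929 0.228
v -2.644 -4.136 0.422
v -2.328 -4.266 0.435
v -0.033 2.122 -3.055
v 0.498 2.542 -3.897
v 0.204 4.498 -3.106
v -0.327 4.078 -2.265
v -0.314 2.477 -4.036
v -0.608 4.432 -3.245
v -0.962 2.203 -3.601
v -1.255 4.159 -2.81
v -1.065 1.883 -2.847
v -1.359 3.838 -2.056
v -0.564 1.702 -2.214
v -0.858 3.658 -1.423
v 0.248 1.768 -2.075
v -0.046 3.723 -1.284
v 0.895 2.041 -2.51
v 0.602 3.997 -1.719
v 0.999 2.362 -3.264
v 0.705 4.317 -2.473
v -0.152 3.643 0.963
v 0.292 2.934 1.548
v -1.444 2.649 2.521
v -1.888 3.357 1.937
v 0.346 3.65 1.854
v -1.39 3.365 2.827
v 0.108 4.362 1.638
v -1.628 4.077 2.611
v -0.282 4.652 1.027
v -2.018 4.367 2
v -0.596 4.351 0.379
v -2.332 4.066 1.352
v -0.65 3.635 0.073
v -2.386 3.35 1.046
v -0.412 2.923 0.289
v -2.148 2.638 1.262
v -0.022 2.633 0.9
v -1.758 2.348 1.873
f 1 38 17
f 38 12 41
f 17 41 6
f 38 41 17
f 1 17 13
f 17 6 18
f 13 18 2
f 17 18 13
f 1 13 22
f 13 2 23
f 22 23 8
f 13 23 22
f 1 22 34
f 22 8 37
f 34 37 11
f 22 37 34
f 1 34 38
f 34 11 42
f 38 42 12
f 34 42 38
f 2 18 29
f 18 6 32
f 29 32 10
f 18 32 29
f 6 41 19
f 41 12 40
f 19 40 5
f 41 40 19
f 12 42 39
f 42 11 35
f 39 35 3
f 42 35 39
f 11 37 36
f 37 8 24
f 36 24 7
f 37 24 36
f 8 23 28
f 23 2 25
f 28 25 9
f 23 25 28
f 4 30 16
f 30 10 31
f 16 31 5
f 30 31 16
f 4 16 14
f 16 5 15
f 14 15 3
f 16 15 14
f 4 14 21
f 14 3 20
f 21 20 7
f 14 20 21
f 4 21 26
f 21 7 27
f 26 27 9
f 21 27 26
f 4 26 30
f 26 9 33
f 30 33 10
f 26 33 30
f 5 31 19
f 31 10 32
f 19 32 6
f 31 32 19
f 3 15 39
f 15 5 40
f 39 40 12
f 15 40 39
f 7 20 36
f 20 3 35
f 36 35 11
f 20 35 36
f 9 27 28
f 27 7 24
f 28 24 8
f 27 24 28
f 10 33 29
f 33 9 25
f 29 25 2
f 33 25 29
f 44 43 46
f 44 46 45
f 46 43 47
f 46 47 45
f 47 43 48
f 47 48 45
f 48 43 49
f 48 49 45
f 49 43 50
f 49 50 45
f 50 43 51
f 50 51 45
f 51 43 52
f 51 52 45
f 52 43 53
f 52 53 45
f 53 43 44
f 53 44 45
f 55 54 58
f 55 58 56
f 56 58 59
f 56 59 57
f 58 54 60
f 58 60 59
f 59 60 61
f 59 61 57
f 60 54 62
f 60 62 61
f 61 62 63
f 61 63 57
f 62 54 64
f 62 64 63
f 63 64 65
f 63 65 57
f 64 54 66
f 64 66 65
f 65 66 67
f 65 67 57
f 66 54 68
f 66 68 67
f 67 68 69
f 67 69 57
f 68 54 70
f 68 70 69
f 69 70 71
f 69 71 57
f 70 54 55
f 70 55 71
f 71 55 56
f 71 56 57
f 73 72 76
f 73 76 74
f 74 76 77
f 74 77 75
f 76 72 78
f 76 78 77
f 77 78 79
f 77 79 75
f 78 72 80
f 78 80 79
f 79 80 81
f 79 81 75
f 80 72 82
f 80 82 81
f 81 82 83
f 81 83 75
f 82 72 84
f 82 84 83
f 83 84 85
f 83 85 75
f 84 72 86
f 84 86 85
f 85 86 87
f 85 87 75
f 86 72 88
f 86 88 87
f 87 88 89
f 87 89 75
f 88 72 73
f 88 73 89
f 89 73 74
f 89 74 75



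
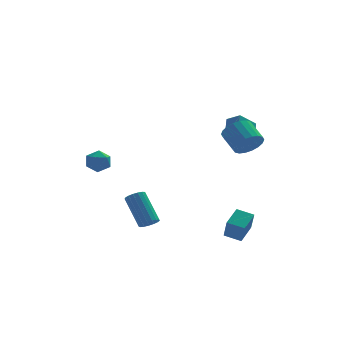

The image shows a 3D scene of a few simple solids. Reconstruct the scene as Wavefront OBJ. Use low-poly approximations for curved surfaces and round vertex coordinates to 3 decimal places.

v 2.315 -2.827 -4.611
v 2.34 -3.458 -3.451
v 3.002 -1.872 -4.106
v 3.027 -2.503 -2.947
v 3.133 -3.277 -4.873
v 3.158 -3.908 -3.714
v 3.82 -2.322 -4.369
v 3.845 -2.953 -3.209
v 3.478 -3.197 1.775
v 4.249 -2.823 1.705
v 3.813 -1.788 2.436
v 3.042 -2.163 2.505
v 4.061 -2.688 1.401
v 3.625 -1.653 2.131
v 3.757 -2.653 1.17
v 3.321 -1.618 1.901
v 3.398 -2.726 1.06
v 2.962 -1.691 1.79
v 3.055 -2.893 1.091
v 2.619 -1.858 1.821
v 2.796 -3.12 1.257
v 2.359 -2.085 1.988
v 2.672 -3.362 1.526
v 2.235 -2.327 2.257
v 2.707 -3.572 1.844
v 2.271 -2.537 2.575
v 2.895 -3.707 2.149
v 2.459 -2.672 2.879
v 3.199 -3.742 2.379
v 2.763 -2.707 3.11
v 3.558 -3.669 2.49
v 3.122 -2.634 3.22
v 3.901 -3.502 2.459
v 3.465 -2.467 3.189
v 4.161 -3.275 2.292
v 3.724 -2.24 3.023
v 4.285 -3.033 2.023
v 3.848 -1.998 2.754
v 3.745 0.269 0.338
v 2.812 -0.152 1.123
v 4.069 1.411 1.335
v 3.136 0.99 2.12
v 4.344 -0.27 0.76
v 3.411 -0.691 1.545
v 4.668 0.872 1.757
v 3.735 0.451 2.542
v -3.258 4.198 -1.275
v -2.631 3.723 -1.223
v -3.969 3.217 -1.677
v -3.342 2.742 -1.625
v -3.673 3.031 -0.97
v -3.234 3.637 -0.722
v -3.366 3.303 -2.178
v -2.927 3.909 -1.93
v -2.698 3.169 -1.781
v -2.888 3.001 -1.035
v -3.712 3.939 -1.865
v -3.902 3.771 -1.119
v -1.352 -1.967 -3.881
v -0.857 -2.067 -3.617
v -1.413 -0.852 -2.115
v -1.908 -0.753 -2.379
v -0.805 -1.849 -3.774
v -1.361 -0.635 -2.272
v -0.878 -1.659 -3.955
v -1.434 -0.445 -2.453
v -1.06 -1.539 -4.119
v -1.616 -0.325 -2.617
v -1.309 -1.518 -4.229
v -1.865 -0.303 -2.727
v -1.568 -1.599 -4.259
v -2.124 -0.385 -2.757
v -1.777 -1.765 -4.202
v -2.333 -0.55 -2.7
v -1.889 -1.977 -4.072
v -2.445 -0.762 -2.57
v -1.878 -2.187 -3.898
v -2.434 -0.972 -2.396
v -1.746 -2.346 -3.72
v -2.302 -1.132 -2.218
v -1.524 -2.419 -3.579
v -2.08 -1.205 -2.077
v -1.263 -2.388 -3.508
v -1.819 -1.174 -2.005
v -1.022 -2.261 -3.521
v -1.578 -1.047 -2.019
f 2 4 1
f 5 2 1
f 1 4 3
f 3 5 1
f 2 8 4
f 6 2 5
f 6 8 2
f 4 8 3
f 7 5 3
f 3 8 7
f 7 6 5
f 8 6 7
f 10 9 13
f 10 13 11
f 11 13 14
f 11 14 12
f 13 9 15
f 13 15 14
f 14 15 16
f 14 16 12
f 15 9 17
f 15 17 16
f 16 17 18
f 16 18 12
f 17 9 19
f 17 19 18
f 18 19 20
f 18 20 12
f 19 9 21
f 19 21 20
f 20 21 22
f 20 22 12
f 21 9 23
f 21 23 22
f 22 23 24
f 22 24 12
f 23 9 25
f 23 25 24
f 24 25 26
f 24 26 12
f 25 9 27
f 25 27 26
f 26 27 28
f 26 28 12
f 27 9 29
f 27 29 28
f 28 29 30
f 28 30 12
f 29 9 31
f 29 31 30
f 30 31 32
f 30 32 12
f 31 9 33
f 31 33 32
f 32 33 34
f 32 34 12
f 33 9 35
f 33 35 34
f 34 35 36
f 34 36 12
f 35 9 37
f 35 37 36
f 36 37 38
f 36 38 12
f 37 9 10
f 37 10 38
f 38 10 11
f 38 11 12
f 40 42 39
f 43 40 39
f 39 42 41
f 41 43 39
f 40 46 42
f 44 40 43
f 44 46 40
f 42 46 41
f 45 43 41
f 41 46 45
f 45 44 43
f 46 44 45
f 47 58 52
f 47 52 48
f 47 48 54
f 47 54 57
f 47 57 58
f 48 52 56
f 52 58 51
f 58 57 49
f 57 54 53
f 54 48 55
f 50 56 51
f 50 51 49
f 50 49 53
f 50 53 55
f 50 55 56
f 51 56 52
f 49 51 58
f 53 49 57
f 55 53 54
f 56 55 48
f 60 59 63
f 60 63 61
f 61 63 64
f 61 64 62
f 63 59 65
f 63 65 64
f 64 65 66
f 64 66 62
f 65 59 67
f 65 67 66
f 66 67 68
f 66 68 62
f 67 59 69
f 67 69 68
f 68 69 70
f 68 70 62
f 69 59 71
f 69 71 70
f 70 71 72
f 70 72 62
f 71 59 73
f 71 73 72
f 72 73 74
f 72 74 62
f 73 59 75
f 73 75 74
f 74 75 76
f 74 76 62
f 75 59 77
f 75 77 76
f 76 77 78
f 76 78 62
f 77 59 79
f 77 79 78
f 78 79 80
f 78 80 62
f 79 59 81
f 79 81 80
f 80 81 82
f 80 82 62
f 81 59 83
f 81 83 82
f 82 83 84
f 82 84 62
f 83 59 85
f 83 85 84
f 84 85 86
f 84 86 62
f 85 59 60
f 85 60 86
f 86 60 61
f 86 61 62



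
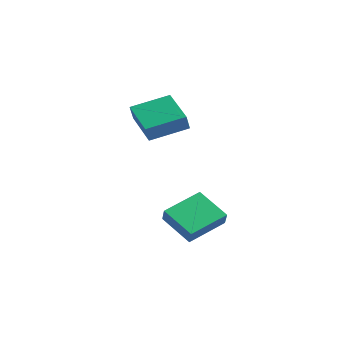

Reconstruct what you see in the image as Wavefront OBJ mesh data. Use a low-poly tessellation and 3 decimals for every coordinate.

v -2.594 -2.764 2.811
v -2.396 -3.143 3.67
v -1.768 -1.005 3.397
v -1.569 -1.384 4.256
v -0.691 -3.416 2.084
v -0.492 -3.795 2.943
v 0.136 -1.657 2.67
v 0.334 -2.036 3.529
v 0.495 -3.635 -2.483
v 0.689 -1.634 -1.781
v 2.152 -3.454 -3.457
v 2.345 -1.452 -2.755
v 0.975 -3.948 -1.725
v 1.168 -1.946 -1.023
v 2.631 -3.766 -2.699
v 2.825 -1.765 -1.997
f 2 4 1
f 5 2 1
f 1 4 3
f 3 5 1
f 2 8 4
f 6 2 5
f 6 8 2
f 4 8 3
f 7 5 3
f 3 8 7
f 7 6 5
f 8 6 7
f 10 12 9
f 13 10 9
f 9 12 11
f 11 13 9
f 10 16 12
f 14 10 13
f 14 16 10
f 12 16 11
f 15 13 11
f 11 16 15
f 15 14 13
f 16 14 15



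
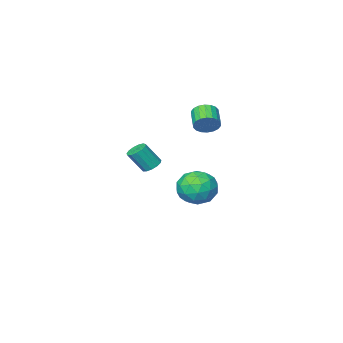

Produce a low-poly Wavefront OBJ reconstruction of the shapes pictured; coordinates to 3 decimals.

v 3.316 2.686 2.401
v 3.594 3.148 2.389
v 4.223 2.797 3.447
v 3.944 2.334 3.459
v 3.345 3.202 2.555
v 3.973 2.851 3.613
v 3.086 3.092 2.672
v 3.715 2.741 3.73
v 2.901 2.853 2.703
v 3.529 2.502 3.761
v 2.847 2.561 2.638
v 3.475 2.21 3.696
v 2.942 2.308 2.498
v 3.57 1.957 3.556
v 3.155 2.175 2.327
v 3.784 1.824 3.385
v 3.42 2.204 2.179
v 4.049 1.853 3.238
v 3.651 2.386 2.102
v 4.28 2.035 3.16
v 3.776 2.663 2.12
v 4.405 2.312 3.178
v 3.755 2.947 2.227
v 4.383 2.596 3.285
v -2.621 -1.552 2.297
v -2.26 -1.981 1.861
v -2.739 -2.897 2.367
v -3.099 -2.468 2.803
v -2.064 -1.949 2.106
v -2.542 -2.864 2.612
v -1.977 -1.838 2.389
v -2.456 -2.753 2.895
v -2.018 -1.67 2.654
v -2.497 -2.585 3.16
v -2.179 -1.479 2.848
v -2.657 -2.394 3.354
v -2.427 -1.302 2.933
v -2.905 -2.218 3.439
v -2.713 -1.176 2.892
v -3.192 -2.091 3.397
v -2.981 -1.123 2.733
v -3.46 -2.039 3.239
v -3.178 -1.156 2.488
v -3.656 -2.071 2.994
v -3.264 -1.267 2.205
v -3.743 -2.182 2.711
v -3.223 -1.435 1.94
v -3.702 -2.35 2.446
v -3.063 -1.626 1.746
v -3.541 -2.541 2.252
v -2.815 -1.802 1.661
v -3.293 -2.718 2.167
v -2.528 -1.929 1.703
v -3.007 -2.844 2.208
v -2.038 -0.013 -0.681
v -0.994 0.432 -0.726
v -1.566 -1.252 -1.954
v -0.522 -0.807 -1.999
v -0.86 -1.368 -1.072
v -1.152 -0.603 -0.285
v -1.408 -0.217 -2.395
v -1.7 0.548 -1.608
v -0.605 0.306 -1.786
v -0.266 -0.406 -0.968
v -2.294 -0.414 -1.712
v -1.955 -1.126 -0.894
v -1.558 0.318 -0.592
v -1.002 -1.138 -2.088
v -1.201 -1.468 -1.543
v -0.587 -1.206 -1.57
v -1.65 -0.29 -0.333
v -1.037 -0.029 -0.359
v -0.958 -1.087 -0.562
v -1.523 -0.791 -2.321
v -0.91 -0.53 -2.347
v -1.973 0.386 -1.11
v -1.359 0.648 -1.137
v -1.602 0.267 -2.118
v -0.715 0.505 -1.241
v -0.438 -0.222 -1.989
v -0.959 0.124 -2.222
v -1.13 0.574 -1.76
v -0.516 0.087 -0.761
v -0.238 -0.641 -1.509
v -0.437 -0.971 -0.964
v -0.609 -0.521 -0.501
v -0.287 0.013 -1.383
v -2.322 -0.179 -1.171
v -2.044 -0.907 -1.919
v -1.951 -0.299 -2.179
v -2.123 0.151 -1.716
v -2.122 -0.598 -0.691
v -1.845 -1.325 -1.439
v -1.43 -1.394 -0.92
v -1.601 -0.944 -0.458
v -2.273 -0.833 -1.297
f 2 1 5
f 2 5 3
f 3 5 6
f 3 6 4
f 5 1 7
f 5 7 6
f 6 7 8
f 6 8 4
f 7 1 9
f 7 9 8
f 8 9 10
f 8 10 4
f 9 1 11
f 9 11 10
f 10 11 12
f 10 12 4
f 11 1 13
f 11 13 12
f 12 13 14
f 12 14 4
f 13 1 15
f 13 15 14
f 14 15 16
f 14 16 4
f 15 1 17
f 15 17 16
f 16 17 18
f 16 18 4
f 17 1 19
f 17 19 18
f 18 19 20
f 18 20 4
f 19 1 21
f 19 21 20
f 20 21 22
f 20 22 4
f 21 1 23
f 21 23 22
f 22 23 24
f 22 24 4
f 23 1 2
f 23 2 24
f 24 2 3
f 24 3 4
f 26 25 29
f 26 29 27
f 27 29 30
f 27 30 28
f 29 25 31
f 29 31 30
f 30 31 32
f 30 32 28
f 31 25 33
f 31 33 32
f 32 33 34
f 32 34 28
f 33 25 35
f 33 35 34
f 34 35 36
f 34 36 28
f 35 25 37
f 35 37 36
f 36 37 38
f 36 38 28
f 37 25 39
f 37 39 38
f 38 39 40
f 38 40 28
f 39 25 41
f 39 41 40
f 40 41 42
f 40 42 28
f 41 25 43
f 41 43 42
f 42 43 44
f 42 44 28
f 43 25 45
f 43 45 44
f 44 45 46
f 44 46 28
f 45 25 47
f 45 47 46
f 46 47 48
f 46 48 28
f 47 25 49
f 47 49 48
f 48 49 50
f 48 50 28
f 49 25 51
f 49 51 50
f 50 51 52
f 50 52 28
f 51 25 53
f 51 53 52
f 52 53 54
f 52 54 28
f 53 25 26
f 53 26 54
f 54 26 27
f 54 27 28
f 55 92 71
f 92 66 95
f 71 95 60
f 92 95 71
f 55 71 67
f 71 60 72
f 67 72 56
f 71 72 67
f 55 67 76
f 67 56 77
f 76 77 62
f 67 77 76
f 55 76 88
f 76 62 91
f 88 91 65
f 76 91 88
f 55 88 92
f 88 65 96
f 92 96 66
f 88 96 92
f 56 72 83
f 72 60 86
f 83 86 64
f 72 86 83
f 60 95 73
f 95 66 94
f 73 94 59
f 95 94 73
f 66 96 93
f 96 65 89
f 93 89 57
f 96 89 93
f 65 91 90
f 91 62 78
f 90 78 61
f 91 78 90
f 62 77 82
f 77 56 79
f 82 79 63
f 77 79 82
f 58 84 70
f 84 64 85
f 70 85 59
f 84 85 70
f 58 70 68
f 70 59 69
f 68 69 57
f 70 69 68
f 58 68 75
f 68 57 74
f 75 74 61
f 68 74 75
f 58 75 80
f 75 61 81
f 80 81 63
f 75 81 80
f 58 80 84
f 80 63 87
f 84 87 64
f 80 87 84
f 59 85 73
f 85 64 86
f 73 86 60
f 85 86 73
f 57 69 93
f 69 59 94
f 93 94 66
f 69 94 93
f 61 74 90
f 74 57 89
f 90 89 65
f 74 89 90
f 63 81 82
f 81 61 78
f 82 78 62
f 81 78 82
f 64 87 83
f 87 63 79
f 83 79 56
f 87 79 83



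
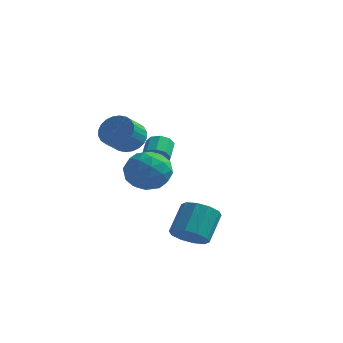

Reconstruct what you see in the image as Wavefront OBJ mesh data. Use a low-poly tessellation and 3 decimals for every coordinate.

v -0.524 -0.2 2.123
v 0.324 -0.283 2.243
v 0.131 -1.242 2.938
v -0.716 -1.16 2.817
v 0.24 -0.081 2.498
v 0.048 -1.041 3.193
v 0.041 0.102 2.696
v -0.152 -0.857 3.391
v -0.245 0.239 2.807
v -0.437 -0.72 3.502
v -0.573 0.31 2.813
v -0.765 -0.649 3.508
v -0.893 0.302 2.714
v -1.086 -0.657 3.409
v -1.158 0.219 2.525
v -1.35 -0.741 3.22
v -1.325 0.071 2.275
v -1.518 -0.888 2.97
v -1.371 -0.118 2.002
v -1.564 -1.077 2.697
v -1.288 -0.319 1.747
v -1.48 -1.279 2.442
v -1.088 -0.503 1.549
v -1.281 -1.462 2.244
v -0.803 -0.64 1.438
v -0.995 -1.599 2.133
v -0.475 -0.711 1.432
v -0.667 -1.67 2.127
v -0.154 -0.703 1.531
v -0.347 -1.662 2.226
v 0.11 -0.619 1.72
v -0.082 -1.579 2.415
v 0.278 -0.472 1.97
v 0.085 -1.431 2.665
v -0.707 3.395 -0.329
v -0.21 3.273 0.088
v -0.397 4.224 0.587
v -0.893 4.345 0.169
v -0.056 3.494 -0.275
v -0.243 4.445 0.224
v -0.207 3.668 -0.664
v -0.394 4.619 -0.165
v -0.592 3.714 -0.895
v -0.779 4.665 -0.397
v -1.03 3.611 -0.863
v -1.217 4.562 -0.364
v -1.317 3.406 -0.58
v -1.504 4.357 -0.081
v -1.318 3.196 -0.181
v -1.505 4.147 0.318
v -1.033 3.079 0.149
v -1.22 4.03 0.648
v -0.595 3.11 0.255
v -0.782 4.06 0.754
v 2.863 -1.939 -2.571
v 3.349 -1.439 -3.125
v 3.462 -0.282 -1.983
v 2.977 -0.781 -1.429
v 2.819 -1.312 -3.202
v 2.932 -0.155 -2.059
v 2.306 -1.424 -3.037
v 2.419 -0.267 -1.895
v 2.006 -1.733 -2.695
v 2.119 -0.576 -1.552
v 2.034 -2.12 -2.305
v 2.147 -0.963 -1.163
v 2.378 -2.438 -2.017
v 2.491 -1.281 -0.875
v 2.908 -2.565 -1.941
v 3.021 -1.408 -0.798
v 3.421 -2.453 -2.105
v 3.534 -1.296 -0.963
v 3.721 -2.144 -2.448
v 3.834 -0.987 -1.305
v 3.693 -1.757 -2.837
v 3.806 -0.6 -1.695
v 0.096 0.204 0.469
v 0.948 -0.02 1.169
v 0.172 -1.5 -0.169
v 1.024 -1.724 0.531
v -0.009 -1.552 0.94
v -0.057 -0.499 1.335
v 1.177 -1.021 -0.335
v 1.129 0.032 0.06
v 1.616 -0.777 0.672
v 0.883 -1.105 1.46
v 0.237 -0.415 -0.46
v -0.496 -0.743 0.328
v 0.515 0.241 0.875
v 0.605 -1.761 0.125
v -0.003 -1.66 0.366
v 0.498 -1.792 0.777
v -0.075 -0.04 0.973
v 0.426 -0.172 1.384
v -0.137 -1.072 1.249
v 0.694 -1.348 -0.384
v 1.195 -1.48 0.027
v 0.622 0.272 0.223
v 1.123 0.14 0.634
v 1.257 -0.448 -0.249
v 1.409 -0.335 0.994
v 1.454 -1.337 0.619
v 1.543 -0.924 0.11
v 1.515 -0.305 0.342
v 0.978 -0.528 1.457
v 1.023 -1.529 1.082
v 0.415 -1.428 1.323
v 0.387 -0.809 1.555
v 1.371 -0.973 1.165
v 0.097 0.009 -0.082
v 0.142 -0.992 -0.457
v 0.733 -0.711 -0.555
v 0.705 -0.092 -0.323
v -0.334 -0.183 0.381
v -0.289 -1.185 0.006
v -0.395 -1.215 0.658
v -0.423 -0.596 0.89
v -0.251 -0.547 -0.165
f 2 1 5
f 2 5 3
f 3 5 6
f 3 6 4
f 5 1 7
f 5 7 6
f 6 7 8
f 6 8 4
f 7 1 9
f 7 9 8
f 8 9 10
f 8 10 4
f 9 1 11
f 9 11 10
f 10 11 12
f 10 12 4
f 11 1 13
f 11 13 12
f 12 13 14
f 12 14 4
f 13 1 15
f 13 15 14
f 14 15 16
f 14 16 4
f 15 1 17
f 15 17 16
f 16 17 18
f 16 18 4
f 17 1 19
f 17 19 18
f 18 19 20
f 18 20 4
f 19 1 21
f 19 21 20
f 20 21 22
f 20 22 4
f 21 1 23
f 21 23 22
f 22 23 24
f 22 24 4
f 23 1 25
f 23 25 24
f 24 25 26
f 24 26 4
f 25 1 27
f 25 27 26
f 26 27 28
f 26 28 4
f 27 1 29
f 27 29 28
f 28 29 30
f 28 30 4
f 29 1 31
f 29 31 30
f 30 31 32
f 30 32 4
f 31 1 33
f 31 33 32
f 32 33 34
f 32 34 4
f 33 1 2
f 33 2 34
f 34 2 3
f 34 3 4
f 36 35 39
f 36 39 37
f 37 39 40
f 37 40 38
f 39 35 41
f 39 41 40
f 40 41 42
f 40 42 38
f 41 35 43
f 41 43 42
f 42 43 44
f 42 44 38
f 43 35 45
f 43 45 44
f 44 45 46
f 44 46 38
f 45 35 47
f 45 47 46
f 46 47 48
f 46 48 38
f 47 35 49
f 47 49 48
f 48 49 50
f 48 50 38
f 49 35 51
f 49 51 50
f 50 51 52
f 50 52 38
f 51 35 53
f 51 53 52
f 52 53 54
f 52 54 38
f 53 35 36
f 53 36 54
f 54 36 37
f 54 37 38
f 56 55 59
f 56 59 57
f 57 59 60
f 57 60 58
f 59 55 61
f 59 61 60
f 60 61 62
f 60 62 58
f 61 55 63
f 61 63 62
f 62 63 64
f 62 64 58
f 63 55 65
f 63 65 64
f 64 65 66
f 64 66 58
f 65 55 67
f 65 67 66
f 66 67 68
f 66 68 58
f 67 55 69
f 67 69 68
f 68 69 70
f 68 70 58
f 69 55 71
f 69 71 70
f 70 71 72
f 70 72 58
f 71 55 73
f 71 73 72
f 72 73 74
f 72 74 58
f 73 55 75
f 73 75 74
f 74 75 76
f 74 76 58
f 75 55 56
f 75 56 76
f 76 56 57
f 76 57 58
f 77 114 93
f 114 88 117
f 93 117 82
f 114 117 93
f 77 93 89
f 93 82 94
f 89 94 78
f 93 94 89
f 77 89 98
f 89 78 99
f 98 99 84
f 89 99 98
f 77 98 110
f 98 84 113
f 110 113 87
f 98 113 110
f 77 110 114
f 110 87 118
f 114 118 88
f 110 118 114
f 78 94 105
f 94 82 108
f 105 108 86
f 94 108 105
f 82 117 95
f 117 88 116
f 95 116 81
f 117 116 95
f 88 118 115
f 118 87 111
f 115 111 79
f 118 111 115
f 87 113 112
f 113 84 100
f 112 100 83
f 113 100 112
f 84 99 104
f 99 78 101
f 104 101 85
f 99 101 104
f 80 106 92
f 106 86 107
f 92 107 81
f 106 107 92
f 80 92 90
f 92 81 91
f 90 91 79
f 92 91 90
f 80 90 97
f 90 79 96
f 97 96 83
f 90 96 97
f 80 97 102
f 97 83 103
f 102 103 85
f 97 103 102
f 80 102 106
f 102 85 109
f 106 109 86
f 102 109 106
f 81 107 95
f 107 86 108
f 95 108 82
f 107 108 95
f 79 91 115
f 91 81 116
f 115 116 88
f 91 116 115
f 83 96 112
f 96 79 111
f 112 111 87
f 96 111 112
f 85 103 104
f 103 83 100
f 104 100 84
f 103 100 104
f 86 109 105
f 109 85 101
f 105 101 78
f 109 101 105



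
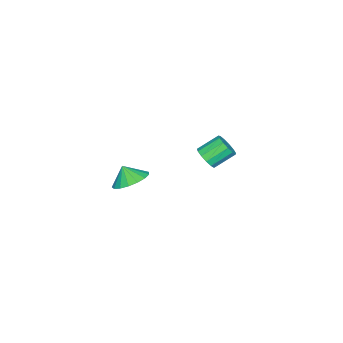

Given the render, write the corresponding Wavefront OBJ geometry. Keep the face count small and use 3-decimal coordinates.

v 2.946 -1.466 1.031
v 3.85 -1.049 1.363
v 2.874 -1.994 1.889
v 3.501 -0.729 1.532
v 3.025 -0.577 1.585
v 2.531 -0.63 1.512
v 2.131 -0.873 1.328
v 1.918 -1.253 1.077
v 1.941 -1.681 0.815
v 2.194 -2.06 0.602
v 2.619 -2.303 0.488
v 3.119 -2.354 0.498
v 3.579 -2.201 0.63
v 3.894 -1.88 0.855
v 3.992 -1.464 1.119
v -3.277 -0.468 -1.184
v -2.658 -0.119 -0.887
v -3.524 0.716 -0.06
v -4.143 0.368 -0.356
v -2.771 0.111 -1.238
v -3.637 0.946 -0.411
v -3.045 0.156 -1.571
v -3.911 0.991 -0.744
v -3.393 0.004 -1.781
v -4.259 0.839 -0.954
v -3.704 -0.298 -1.802
v -4.57 0.537 -0.975
v -3.879 -0.654 -1.626
v -4.745 0.181 -0.799
v -3.863 -0.951 -1.31
v -4.729 -0.115 -0.483
v -3.661 -1.094 -0.954
v -4.527 -0.259 -0.126
v -3.337 -1.038 -0.67
v -4.203 -0.203 0.157
v -2.994 -0.802 -0.55
v -3.86 0.033 0.277
v -2.741 -0.459 -0.631
v -3.607 0.376 0.196
f 2 1 4
f 2 4 3
f 4 1 5
f 4 5 3
f 5 1 6
f 5 6 3
f 6 1 7
f 6 7 3
f 7 1 8
f 7 8 3
f 8 1 9
f 8 9 3
f 9 1 10
f 9 10 3
f 10 1 11
f 10 11 3
f 11 1 12
f 11 12 3
f 12 1 13
f 12 13 3
f 13 1 14
f 13 14 3
f 14 1 15
f 14 15 3
f 15 1 2
f 15 2 3
f 17 16 20
f 17 20 18
f 18 20 21
f 18 21 19
f 20 16 22
f 20 22 21
f 21 22 23
f 21 23 19
f 22 16 24
f 22 24 23
f 23 24 25
f 23 25 19
f 24 16 26
f 24 26 25
f 25 26 27
f 25 27 19
f 26 16 28
f 26 28 27
f 27 28 29
f 27 29 19
f 28 16 30
f 28 30 29
f 29 30 31
f 29 31 19
f 30 16 32
f 30 32 31
f 31 32 33
f 31 33 19
f 32 16 34
f 32 34 33
f 33 34 35
f 33 35 19
f 34 16 36
f 34 36 35
f 35 36 37
f 35 37 19
f 36 16 38
f 36 38 37
f 37 38 39
f 37 39 19
f 38 16 17
f 38 17 39
f 39 17 18
f 39 18 19



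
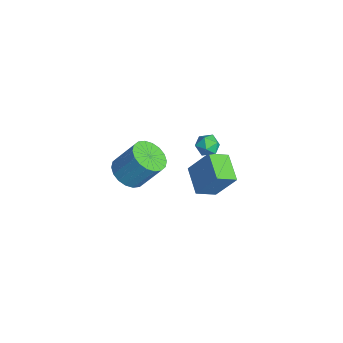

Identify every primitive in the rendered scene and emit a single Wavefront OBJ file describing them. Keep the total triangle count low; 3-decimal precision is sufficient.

v 2.639 0.403 3.282
v 3 0.641 2.752
v 3 -0.621 3.068
v 3.361 -0.383 2.538
v 3.545 -0.223 3.177
v 3.322 0.409 3.309
v 2.678 -0.389 2.511
v 2.455 0.243 2.643
v 3.024 0.151 2.276
v 3.56 0.254 2.688
v 2.44 -0.234 3.132
v 2.976 -0.131 3.544
v 1.526 -3.578 0.244
v 2.056 -2.931 -0.323
v 2.504 -1.956 1.209
v 1.974 -2.602 1.776
v 1.645 -2.748 -0.319
v 2.094 -1.773 1.212
v 1.211 -2.729 -0.204
v 1.659 -1.754 1.327
v 0.84 -2.878 -0
v 1.288 -1.903 1.531
v 0.604 -3.166 0.252
v 1.052 -2.191 1.783
v 0.55 -3.535 0.503
v 0.999 -2.56 2.034
v 0.69 -3.913 0.702
v 1.139 -2.937 2.234
v 0.996 -4.224 0.811
v 1.444 -3.249 2.343
v 1.406 -4.407 0.808
v 1.855 -3.432 2.339
v 1.841 -4.426 0.693
v 2.289 -3.451 2.224
v 2.212 -4.277 0.489
v 2.66 -3.302 2.02
v 2.448 -3.989 0.237
v 2.896 -3.014 1.768
v 2.501 -3.62 -0.014
v 2.95 -2.645 1.517
v 2.361 -3.243 -0.214
v 2.81 -2.267 1.318
v 0.068 1.482 -4.857
v 0.217 0.341 -4.231
v -1.549 1.554 -4.339
v -1.4 0.413 -3.713
v 0.62 2.427 -3.267
v 0.769 1.286 -2.641
v -0.997 2.499 -2.749
v -0.848 1.358 -2.123
f 1 12 6
f 1 6 2
f 1 2 8
f 1 8 11
f 1 11 12
f 2 6 10
f 6 12 5
f 12 11 3
f 11 8 7
f 8 2 9
f 4 10 5
f 4 5 3
f 4 3 7
f 4 7 9
f 4 9 10
f 5 10 6
f 3 5 12
f 7 3 11
f 9 7 8
f 10 9 2
f 14 13 17
f 14 17 15
f 15 17 18
f 15 18 16
f 17 13 19
f 17 19 18
f 18 19 20
f 18 20 16
f 19 13 21
f 19 21 20
f 20 21 22
f 20 22 16
f 21 13 23
f 21 23 22
f 22 23 24
f 22 24 16
f 23 13 25
f 23 25 24
f 24 25 26
f 24 26 16
f 25 13 27
f 25 27 26
f 26 27 28
f 26 28 16
f 27 13 29
f 27 29 28
f 28 29 30
f 28 30 16
f 29 13 31
f 29 31 30
f 30 31 32
f 30 32 16
f 31 13 33
f 31 33 32
f 32 33 34
f 32 34 16
f 33 13 35
f 33 35 34
f 34 35 36
f 34 36 16
f 35 13 37
f 35 37 36
f 36 37 38
f 36 38 16
f 37 13 39
f 37 39 38
f 38 39 40
f 38 40 16
f 39 13 41
f 39 41 40
f 40 41 42
f 40 42 16
f 41 13 14
f 41 14 42
f 42 14 15
f 42 15 16
f 44 46 43
f 47 44 43
f 43 46 45
f 45 47 43
f 44 50 46
f 48 44 47
f 48 50 44
f 46 50 45
f 49 47 45
f 45 50 49
f 49 48 47
f 50 48 49



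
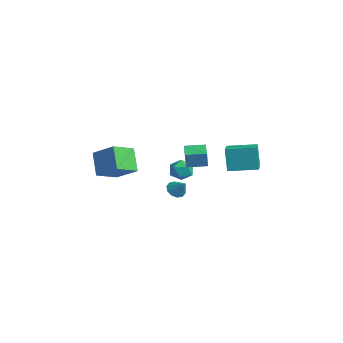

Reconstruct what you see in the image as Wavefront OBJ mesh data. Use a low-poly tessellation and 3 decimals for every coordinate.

v 1.901 -2.434 -1.226
v 2.303 -2.198 -1.679
v 2.659 -2.206 -0.434
v 2.074 -1.896 -1.547
v 1.778 -1.799 -1.292
v 1.53 -1.946 -1.012
v 1.423 -2.279 -0.814
v 1.499 -2.671 -0.774
v 1.729 -2.973 -0.906
v 2.024 -3.069 -1.161
v 2.273 -2.923 -1.44
v 2.379 -2.59 -1.638
v -3.302 0.848 -1.531
v -3.251 0.749 -0.437
v -2.744 2.052 -1.447
v -2.693 1.953 -0.353
v -1.987 0.247 -1.647
v -1.936 0.148 -0.553
v -1.429 1.451 -1.563
v -1.378 1.352 -0.469
v 3.134 0.401 0.554
v 2.715 0.46 2.107
v 4.067 1.952 0.746
v 3.648 2.011 2.3
v 4.312 -0.351 0.9
v 3.893 -0.292 2.454
v 5.245 1.2 1.093
v 4.826 1.259 2.646
v -4.731 -3.384 -0.965
v -4.354 -4.934 -0.296
v -3.371 -2.635 0.003
v -2.994 -4.185 0.672
v -3.586 -3.695 -2.332
v -3.209 -5.245 -1.663
v -2.226 -2.946 -1.364
v -1.849 -4.496 -0.695
v -2.846 1.136 -1.974
v -2.287 0.492 -1.846
v -3.613 0.308 -2.794
v -3.054 -0.336 -2.666
v -3.555 -0.065 -2.018
v -3.081 0.447 -1.512
v -2.819 0.353 -3.128
v -2.345 0.865 -2.622
v -2.271 0.008 -2.559
v -2.725 -0.25 -1.873
v -3.175 1.05 -2.767
v -3.629 0.792 -2.081
f 2 1 4
f 2 4 3
f 4 1 5
f 4 5 3
f 5 1 6
f 5 6 3
f 6 1 7
f 6 7 3
f 7 1 8
f 7 8 3
f 8 1 9
f 8 9 3
f 9 1 10
f 9 10 3
f 10 1 11
f 10 11 3
f 11 1 12
f 11 12 3
f 12 1 2
f 12 2 3
f 14 16 13
f 17 14 13
f 13 16 15
f 15 17 13
f 14 20 16
f 18 14 17
f 18 20 14
f 16 20 15
f 19 17 15
f 15 20 19
f 19 18 17
f 20 18 19
f 22 24 21
f 25 22 21
f 21 24 23
f 23 25 21
f 22 28 24
f 26 22 25
f 26 28 22
f 24 28 23
f 27 25 23
f 23 28 27
f 27 26 25
f 28 26 27
f 30 32 29
f 33 30 29
f 29 32 31
f 31 33 29
f 30 36 32
f 34 30 33
f 34 36 30
f 32 36 31
f 35 33 31
f 31 36 35
f 35 34 33
f 36 34 35
f 37 48 42
f 37 42 38
f 37 38 44
f 37 44 47
f 37 47 48
f 38 42 46
f 42 48 41
f 48 47 39
f 47 44 43
f 44 38 45
f 40 46 41
f 40 41 39
f 40 39 43
f 40 43 45
f 40 45 46
f 41 46 42
f 39 41 48
f 43 39 47
f 45 43 44
f 46 45 38



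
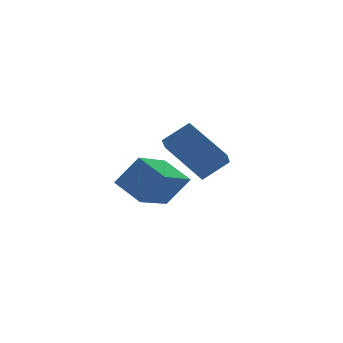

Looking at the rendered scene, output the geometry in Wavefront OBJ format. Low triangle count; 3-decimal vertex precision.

v 1.691 -3.108 2.219
v 2.72 -3.211 2.886
v 1.14 -1.516 3.314
v 2.168 -1.618 3.981
v 2.152 -2.522 1.599
v 3.18 -2.624 2.266
v 1.6 -0.929 2.694
v 2.629 -1.032 3.361
v 3.05 1.524 -1.285
v 1.399 0.524 -0.456
v 2.646 2.709 -0.66
v 0.995 1.71 0.169
v 3.865 1.17 -0.089
v 2.214 0.171 0.74
v 3.461 2.356 0.536
v 1.81 1.356 1.365
f 2 4 1
f 5 2 1
f 1 4 3
f 3 5 1
f 2 8 4
f 6 2 5
f 6 8 2
f 4 8 3
f 7 5 3
f 3 8 7
f 7 6 5
f 8 6 7
f 10 12 9
f 13 10 9
f 9 12 11
f 11 13 9
f 10 16 12
f 14 10 13
f 14 16 10
f 12 16 11
f 15 13 11
f 11 16 15
f 15 14 13
f 16 14 15



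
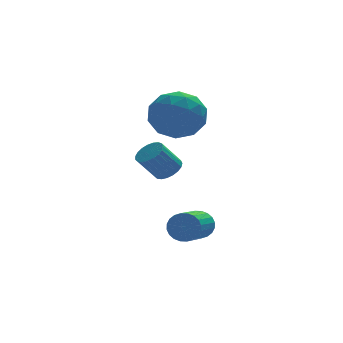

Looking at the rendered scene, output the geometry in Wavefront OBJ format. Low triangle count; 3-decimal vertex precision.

v 2.991 3.199 2.433
v 3.87 3.352 1.681
v 3.15 1.328 2.239
v 4.029 1.481 1.487
v 4.175 1.74 2.616
v 4.076 2.896 2.736
v 2.944 1.784 1.184
v 2.845 2.94 1.304
v 3.841 2.477 0.909
v 4.602 2.45 1.794
v 2.418 2.23 2.126
v 3.179 2.203 3.011
v 3.417 3.44 2.074
v 3.603 1.24 1.846
v 3.689 1.392 2.509
v 4.206 1.482 2.067
v 3.538 3.172 2.694
v 4.055 3.262 2.252
v 4.234 2.314 2.801
v 2.965 1.418 1.668
v 3.482 1.508 1.226
v 2.814 3.198 1.853
v 3.331 3.288 1.411
v 2.786 2.366 1.119
v 3.916 3.016 1.179
v 4.01 1.915 1.064
v 3.372 2.094 0.887
v 3.314 2.774 0.957
v 4.364 3 1.699
v 4.457 1.899 1.584
v 4.543 2.052 2.248
v 4.485 2.732 2.318
v 4.346 2.485 1.245
v 2.563 2.781 2.336
v 2.656 1.68 2.221
v 2.535 1.948 1.602
v 2.477 2.628 1.672
v 3.01 2.765 2.856
v 3.104 1.664 2.741
v 3.706 1.906 2.963
v 3.648 2.586 3.033
v 2.674 2.195 2.675
v 3.372 -0.751 -2.304
v 3.714 -0.79 -1.777
v 2.85 -1.989 -1.308
v 2.508 -1.949 -1.836
v 3.536 -0.635 -1.707
v 2.672 -1.834 -1.238
v 3.333 -0.498 -1.729
v 2.47 -1.697 -1.26
v 3.137 -0.399 -1.838
v 2.273 -1.598 -1.369
v 2.976 -0.353 -2.018
v 2.112 -1.552 -1.549
v 2.875 -0.368 -2.242
v 2.012 -1.567 -1.773
v 2.85 -0.441 -2.475
v 1.986 -1.64 -2.006
v 2.904 -0.562 -2.682
v 2.041 -1.761 -2.214
v 3.03 -0.711 -2.832
v 2.166 -1.91 -2.363
v 3.208 -0.866 -2.902
v 2.344 -2.065 -2.433
v 3.41 -1.003 -2.88
v 2.547 -2.202 -2.411
v 3.607 -1.102 -2.771
v 2.743 -2.301 -2.302
v 3.768 -1.148 -2.591
v 2.904 -2.347 -2.122
v 3.868 -1.133 -2.367
v 3.005 -2.332 -1.898
v 3.894 -1.06 -2.134
v 3.03 -2.259 -1.665
v 3.839 -0.939 -1.926
v 2.976 -2.138 -1.458
v 2.483 -0.092 0.242
v 2.756 0.357 0.509
v 2.03 0.242 1.445
v 1.757 -0.208 1.178
v 2.578 0.472 0.385
v 1.852 0.357 1.321
v 2.383 0.489 0.237
v 1.658 0.374 1.173
v 2.206 0.406 0.089
v 1.481 0.29 1.025
v 2.077 0.237 -0.032
v 1.351 0.121 0.904
v 2.017 0.01 -0.106
v 1.292 -0.106 0.83
v 2.039 -0.234 -0.12
v 1.313 -0.35 0.816
v 2.137 -0.453 -0.071
v 1.411 -0.569 0.865
v 2.295 -0.61 0.032
v 1.569 -0.726 0.968
v 2.485 -0.678 0.171
v 1.759 -0.794 1.107
v 2.675 -0.644 0.323
v 1.95 -0.76 1.259
v 2.832 -0.515 0.46
v 2.106 -0.63 1.396
v 2.928 -0.312 0.56
v 2.203 -0.428 1.496
v 2.948 -0.072 0.605
v 2.222 -0.188 1.541
v 2.887 0.165 0.587
v 2.161 0.049 1.523
f 1 38 17
f 38 12 41
f 17 41 6
f 38 41 17
f 1 17 13
f 17 6 18
f 13 18 2
f 17 18 13
f 1 13 22
f 13 2 23
f 22 23 8
f 13 23 22
f 1 22 34
f 22 8 37
f 34 37 11
f 22 37 34
f 1 34 38
f 34 11 42
f 38 42 12
f 34 42 38
f 2 18 29
f 18 6 32
f 29 32 10
f 18 32 29
f 6 41 19
f 41 12 40
f 19 40 5
f 41 40 19
f 12 42 39
f 42 11 35
f 39 35 3
f 42 35 39
f 11 37 36
f 37 8 24
f 36 24 7
f 37 24 36
f 8 23 28
f 23 2 25
f 28 25 9
f 23 25 28
f 4 30 16
f 30 10 31
f 16 31 5
f 30 31 16
f 4 16 14
f 16 5 15
f 14 15 3
f 16 15 14
f 4 14 21
f 14 3 20
f 21 20 7
f 14 20 21
f 4 21 26
f 21 7 27
f 26 27 9
f 21 27 26
f 4 26 30
f 26 9 33
f 30 33 10
f 26 33 30
f 5 31 19
f 31 10 32
f 19 32 6
f 31 32 19
f 3 15 39
f 15 5 40
f 39 40 12
f 15 40 39
f 7 20 36
f 20 3 35
f 36 35 11
f 20 35 36
f 9 27 28
f 27 7 24
f 28 24 8
f 27 24 28
f 10 33 29
f 33 9 25
f 29 25 2
f 33 25 29
f 44 43 47
f 44 47 45
f 45 47 48
f 45 48 46
f 47 43 49
f 47 49 48
f 48 49 50
f 48 50 46
f 49 43 51
f 49 51 50
f 50 51 52
f 50 52 46
f 51 43 53
f 51 53 52
f 52 53 54
f 52 54 46
f 53 43 55
f 53 55 54
f 54 55 56
f 54 56 46
f 55 43 57
f 55 57 56
f 56 57 58
f 56 58 46
f 57 43 59
f 57 59 58
f 58 59 60
f 58 60 46
f 59 43 61
f 59 61 60
f 60 61 62
f 60 62 46
f 61 43 63
f 61 63 62
f 62 63 64
f 62 64 46
f 63 43 65
f 63 65 64
f 64 65 66
f 64 66 46
f 65 43 67
f 65 67 66
f 66 67 68
f 66 68 46
f 67 43 69
f 67 69 68
f 68 69 70
f 68 70 46
f 69 43 71
f 69 71 70
f 70 71 72
f 70 72 46
f 71 43 73
f 71 73 72
f 72 73 74
f 72 74 46
f 73 43 75
f 73 75 74
f 74 75 76
f 74 76 46
f 75 43 44
f 75 44 76
f 76 44 45
f 76 45 46
f 78 77 81
f 78 81 79
f 79 81 82
f 79 82 80
f 81 77 83
f 81 83 82
f 82 83 84
f 82 84 80
f 83 77 85
f 83 85 84
f 84 85 86
f 84 86 80
f 85 77 87
f 85 87 86
f 86 87 88
f 86 88 80
f 87 77 89
f 87 89 88
f 88 89 90
f 88 90 80
f 89 77 91
f 89 91 90
f 90 91 92
f 90 92 80
f 91 77 93
f 91 93 92
f 92 93 94
f 92 94 80
f 93 77 95
f 93 95 94
f 94 95 96
f 94 96 80
f 95 77 97
f 95 97 96
f 96 97 98
f 96 98 80
f 97 77 99
f 97 99 98
f 98 99 100
f 98 100 80
f 99 77 101
f 99 101 100
f 100 101 102
f 100 102 80
f 101 77 103
f 101 103 102
f 102 103 104
f 102 104 80
f 103 77 105
f 103 105 104
f 104 105 106
f 104 106 80
f 105 77 107
f 105 107 106
f 106 107 108
f 106 108 80
f 107 77 78
f 107 78 108
f 108 78 79
f 108 79 80

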